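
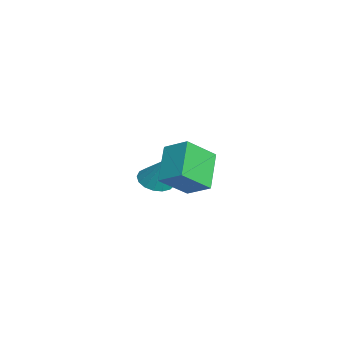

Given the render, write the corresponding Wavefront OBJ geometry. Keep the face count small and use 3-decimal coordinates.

v -0.557 -2.247 1.268
v 0.135 -3.496 2.331
v 0.187 -1.323 1.868
v 0.88 -2.572 2.931
v 0.92 -2.568 -0.071
v 1.613 -3.817 0.992
v 1.665 -1.644 0.529
v 2.357 -2.893 1.592
v -4.019 -3.666 -1.293
v -3.214 -3.835 -1.634
v -3.281 -3.234 0.233
v -3.277 -3.423 -1.721
v -3.51 -3.067 -1.709
v -3.859 -2.847 -1.603
v -4.245 -2.816 -1.425
v -4.579 -2.979 -1.217
v -4.785 -3.3 -1.027
v -4.815 -3.705 -0.898
v -4.663 -4.101 -0.859
v -4.363 -4.397 -0.92
v -3.984 -4.526 -1.066
v -3.614 -4.458 -1.265
v -3.336 -4.209 -1.47
f 2 4 1
f 5 2 1
f 1 4 3
f 3 5 1
f 2 8 4
f 6 2 5
f 6 8 2
f 4 8 3
f 7 5 3
f 3 8 7
f 7 6 5
f 8 6 7
f 10 9 12
f 10 12 11
f 12 9 13
f 12 13 11
f 13 9 14
f 13 14 11
f 14 9 15
f 14 15 11
f 15 9 16
f 15 16 11
f 16 9 17
f 16 17 11
f 17 9 18
f 17 18 11
f 18 9 19
f 18 19 11
f 19 9 20
f 19 20 11
f 20 9 21
f 20 21 11
f 21 9 22
f 21 22 11
f 22 9 23
f 22 23 11
f 23 9 10
f 23 10 11



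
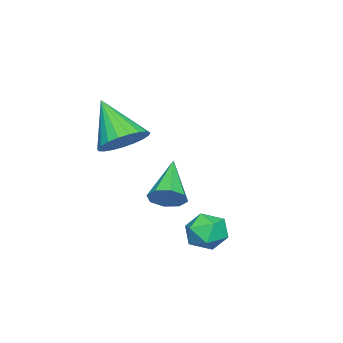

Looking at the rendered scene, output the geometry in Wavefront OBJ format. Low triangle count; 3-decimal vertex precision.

v 2.73 1.484 -0.914
v 3.086 1.104 -0.188
v 2.394 0.176 -1.432
v 2.75 -0.204 -0.706
v 1.995 0.269 -0.638
v 2.202 1.077 -0.318
v 3.278 0.203 -1.302
v 3.485 1.011 -0.982
v 3.425 0.312 -0.427
v 2.632 0.353 -0.017
v 2.848 0.927 -1.603
v 2.055 0.968 -1.193
v 0.721 -1.964 -0.536
v 1.212 -2.212 0.017
v -0.941 -2.556 0.676
v 1.059 -1.639 0.087
v 0.708 -1.257 -0.209
v 0.364 -1.289 -0.696
v 0.229 -1.717 -1.089
v 0.382 -2.29 -1.159
v 0.733 -2.672 -0.864
v 1.077 -2.64 -0.377
v 2.427 -2.834 2.862
v 3.165 -3.511 2.62
v 1.773 -4.126 4.478
v 3.365 -3.258 2.903
v 3.403 -2.933 3.178
v 3.272 -2.59 3.399
v 2.994 -2.289 3.527
v 2.619 -2.083 3.54
v 2.211 -2.007 3.436
v 1.84 -2.073 3.232
v 1.571 -2.271 2.965
v 1.45 -2.567 2.679
v 1.497 -2.909 2.426
v 1.706 -3.237 2.247
v 2.039 -3.496 2.175
v 2.44 -3.641 2.222
v 2.838 -3.646 2.379
f 1 12 6
f 1 6 2
f 1 2 8
f 1 8 11
f 1 11 12
f 2 6 10
f 6 12 5
f 12 11 3
f 11 8 7
f 8 2 9
f 4 10 5
f 4 5 3
f 4 3 7
f 4 7 9
f 4 9 10
f 5 10 6
f 3 5 12
f 7 3 11
f 9 7 8
f 10 9 2
f 14 13 16
f 14 16 15
f 16 13 17
f 16 17 15
f 17 13 18
f 17 18 15
f 18 13 19
f 18 19 15
f 19 13 20
f 19 20 15
f 20 13 21
f 20 21 15
f 21 13 22
f 21 22 15
f 22 13 14
f 22 14 15
f 24 23 26
f 24 26 25
f 26 23 27
f 26 27 25
f 27 23 28
f 27 28 25
f 28 23 29
f 28 29 25
f 29 23 30
f 29 30 25
f 30 23 31
f 30 31 25
f 31 23 32
f 31 32 25
f 32 23 33
f 32 33 25
f 33 23 34
f 33 34 25
f 34 23 35
f 34 35 25
f 35 23 36
f 35 36 25
f 36 23 37
f 36 37 25
f 37 23 38
f 37 38 25
f 38 23 39
f 38 39 25
f 39 23 24
f 39 24 25



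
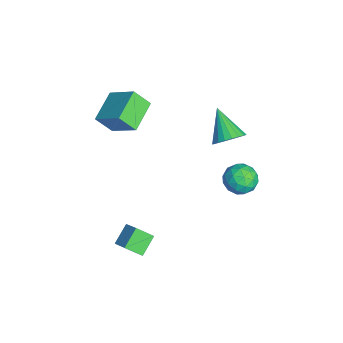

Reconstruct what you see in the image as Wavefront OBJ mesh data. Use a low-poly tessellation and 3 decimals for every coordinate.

v -3.506 -3.608 3.775
v -2.392 -2.461 4.873
v -3.386 -2.756 2.762
v -2.272 -1.608 3.859
v -1.968 -4.532 3.181
v -0.854 -3.384 4.278
v -1.848 -3.679 2.167
v -0.734 -2.532 3.265
v -1.588 2.439 0.861
v -0.962 2.086 1.482
v -3.112 1.981 2.139
v -0.983 2.465 1.593
v -1.108 2.839 1.577
v -1.317 3.144 1.438
v -1.573 3.327 1.199
v -1.831 3.357 0.901
v -2.047 3.228 0.597
v -2.184 2.962 0.338
v -2.218 2.606 0.17
v -2.143 2.222 0.122
v -1.972 1.874 0.201
v -1.735 1.625 0.394
v -1.472 1.516 0.669
v -1.23 1.567 0.976
v -1.049 1.769 1.264
v 1.236 2.752 1.746
v 2.152 2.908 2.05
v 1.788 2.032 0.45
v 2.704 2.188 0.754
v 2.132 1.554 1.231
v 1.791 1.999 2.032
v 2.149 2.941 0.468
v 1.808 3.386 1.269
v 2.717 3.024 1.26
v 2.706 2.167 1.732
v 1.234 2.773 0.768
v 1.223 1.916 1.24
v 1.646 2.893 2.012
v 2.294 2.047 0.488
v 1.958 1.674 0.768
v 2.497 1.766 0.947
v 1.433 2.359 2.001
v 1.972 2.451 2.18
v 1.96 1.655 1.698
v 1.968 2.489 0.32
v 2.507 2.581 0.499
v 1.443 3.174 1.553
v 1.982 3.266 1.732
v 1.98 3.285 0.802
v 2.516 3.053 1.726
v 2.841 2.63 0.964
v 2.514 3.072 0.796
v 2.314 3.334 1.267
v 2.51 2.549 2.003
v 2.834 2.126 1.241
v 2.498 1.754 1.522
v 2.297 2.016 1.993
v 2.842 2.618 1.539
v 1.106 2.814 1.259
v 1.43 2.391 0.497
v 1.643 2.924 0.507
v 1.442 3.186 0.978
v 1.099 2.31 1.536
v 1.424 1.887 0.774
v 1.626 1.606 1.233
v 1.426 1.868 1.704
v 1.098 2.322 0.961
v 1.789 -2.463 -3.07
v 1.683 -3.363 -2.33
v 2.694 -2.039 -2.423
v 2.587 -2.939 -1.683
v 2.613 -3.141 -3.777
v 2.506 -4.041 -3.037
v 3.517 -2.717 -3.13
v 3.411 -3.617 -2.39
f 2 4 1
f 5 2 1
f 1 4 3
f 3 5 1
f 2 8 4
f 6 2 5
f 6 8 2
f 4 8 3
f 7 5 3
f 3 8 7
f 7 6 5
f 8 6 7
f 10 9 12
f 10 12 11
f 12 9 13
f 12 13 11
f 13 9 14
f 13 14 11
f 14 9 15
f 14 15 11
f 15 9 16
f 15 16 11
f 16 9 17
f 16 17 11
f 17 9 18
f 17 18 11
f 18 9 19
f 18 19 11
f 19 9 20
f 19 20 11
f 20 9 21
f 20 21 11
f 21 9 22
f 21 22 11
f 22 9 23
f 22 23 11
f 23 9 24
f 23 24 11
f 24 9 25
f 24 25 11
f 25 9 10
f 25 10 11
f 26 63 42
f 63 37 66
f 42 66 31
f 63 66 42
f 26 42 38
f 42 31 43
f 38 43 27
f 42 43 38
f 26 38 47
f 38 27 48
f 47 48 33
f 38 48 47
f 26 47 59
f 47 33 62
f 59 62 36
f 47 62 59
f 26 59 63
f 59 36 67
f 63 67 37
f 59 67 63
f 27 43 54
f 43 31 57
f 54 57 35
f 43 57 54
f 31 66 44
f 66 37 65
f 44 65 30
f 66 65 44
f 37 67 64
f 67 36 60
f 64 60 28
f 67 60 64
f 36 62 61
f 62 33 49
f 61 49 32
f 62 49 61
f 33 48 53
f 48 27 50
f 53 50 34
f 48 50 53
f 29 55 41
f 55 35 56
f 41 56 30
f 55 56 41
f 29 41 39
f 41 30 40
f 39 40 28
f 41 40 39
f 29 39 46
f 39 28 45
f 46 45 32
f 39 45 46
f 29 46 51
f 46 32 52
f 51 52 34
f 46 52 51
f 29 51 55
f 51 34 58
f 55 58 35
f 51 58 55
f 30 56 44
f 56 35 57
f 44 57 31
f 56 57 44
f 28 40 64
f 40 30 65
f 64 65 37
f 40 65 64
f 32 45 61
f 45 28 60
f 61 60 36
f 45 60 61
f 34 52 53
f 52 32 49
f 53 49 33
f 52 49 53
f 35 58 54
f 58 34 50
f 54 50 27
f 58 50 54
f 69 71 68
f 72 69 68
f 68 71 70
f 70 72 68
f 69 75 71
f 73 69 72
f 73 75 69
f 71 75 70
f 74 72 70
f 70 75 74
f 74 73 72
f 75 73 74



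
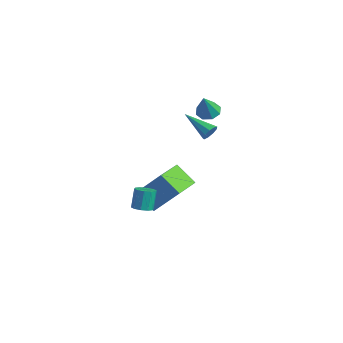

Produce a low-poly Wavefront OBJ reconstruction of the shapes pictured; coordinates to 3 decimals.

v 0.391 1.649 2.929
v 0.6 1.404 3.337
v -1.211 1.451 3.631
v 0.585 1.754 3.4
v 0.478 2.054 3.242
v 0.331 2.165 2.938
v 0.212 2.035 2.63
v 0.176 1.724 2.461
v 0.241 1.378 2.511
v 0.376 1.159 2.757
v 0.518 1.169 3.083
v -2.045 3.953 2.285
v -1.708 4.514 2.471
v -1.815 3.367 3.635
v -2.218 4.545 2.571
v -2.626 4.229 2.503
v -2.694 3.752 2.308
v -2.381 3.392 2.099
v -1.872 3.361 1.998
v -1.463 3.676 2.066
v -1.396 4.154 2.261
v 0.791 -3.362 0.095
v 1.12 -2.923 -0.019
v 0.877 -2.479 0.991
v 0.549 -2.918 1.105
v 0.8 -2.849 -0.129
v 0.557 -2.405 0.881
v 0.477 -2.97 -0.153
v 0.234 -2.526 0.857
v 0.274 -3.242 -0.082
v 0.031 -2.797 0.928
v 0.269 -3.559 0.056
v 0.026 -3.115 1.066
v 0.463 -3.801 0.209
v 0.22 -3.357 1.219
v 0.783 -3.875 0.319
v 0.54 -3.431 1.329
v 1.106 -3.754 0.343
v 0.863 -3.31 1.353
v 1.309 -3.483 0.272
v 1.066 -3.038 1.282
v 1.314 -3.165 0.134
v 1.071 -2.721 1.144
v -0.916 -1.007 -2.357
v -2.049 -1.204 -1.474
v -1.496 0.678 -2.726
v -2.629 0.482 -1.843
v 0.189 -0.282 -0.777
v -0.944 -0.478 0.106
v -0.391 1.404 -1.146
v -1.524 1.207 -0.263
f 2 1 4
f 2 4 3
f 4 1 5
f 4 5 3
f 5 1 6
f 5 6 3
f 6 1 7
f 6 7 3
f 7 1 8
f 7 8 3
f 8 1 9
f 8 9 3
f 9 1 10
f 9 10 3
f 10 1 11
f 10 11 3
f 11 1 2
f 11 2 3
f 13 12 15
f 13 15 14
f 15 12 16
f 15 16 14
f 16 12 17
f 16 17 14
f 17 12 18
f 17 18 14
f 18 12 19
f 18 19 14
f 19 12 20
f 19 20 14
f 20 12 21
f 20 21 14
f 21 12 13
f 21 13 14
f 23 22 26
f 23 26 24
f 24 26 27
f 24 27 25
f 26 22 28
f 26 28 27
f 27 28 29
f 27 29 25
f 28 22 30
f 28 30 29
f 29 30 31
f 29 31 25
f 30 22 32
f 30 32 31
f 31 32 33
f 31 33 25
f 32 22 34
f 32 34 33
f 33 34 35
f 33 35 25
f 34 22 36
f 34 36 35
f 35 36 37
f 35 37 25
f 36 22 38
f 36 38 37
f 37 38 39
f 37 39 25
f 38 22 40
f 38 40 39
f 39 40 41
f 39 41 25
f 40 22 42
f 40 42 41
f 41 42 43
f 41 43 25
f 42 22 23
f 42 23 43
f 43 23 24
f 43 24 25
f 45 47 44
f 48 45 44
f 44 47 46
f 46 48 44
f 45 51 47
f 49 45 48
f 49 51 45
f 47 51 46
f 50 48 46
f 46 51 50
f 50 49 48
f 51 49 50



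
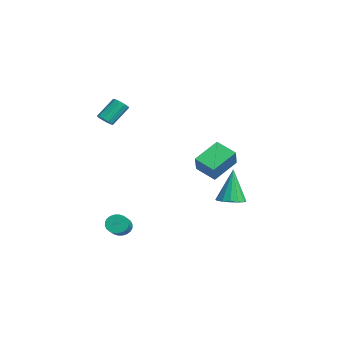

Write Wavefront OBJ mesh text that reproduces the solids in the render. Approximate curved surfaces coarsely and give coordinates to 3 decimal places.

v 1.998 -2.849 -3.76
v 2.245 -3.05 -4.292
v 3.128 -3.452 -3.733
v 2.882 -3.251 -3.2
v 2.337 -2.827 -4.279
v 3.22 -3.229 -3.719
v 2.379 -2.607 -4.186
v 3.262 -3.009 -3.626
v 2.362 -2.424 -4.028
v 3.245 -2.826 -3.469
v 2.29 -2.306 -3.83
v 3.173 -2.708 -3.27
v 2.173 -2.271 -3.621
v 3.056 -2.673 -3.061
v 2.03 -2.323 -3.433
v 2.913 -2.725 -2.873
v 1.883 -2.456 -3.295
v 2.766 -2.858 -2.735
v 1.752 -2.648 -3.227
v 2.635 -3.05 -2.668
v 1.66 -2.871 -3.241
v 2.543 -3.273 -2.681
v 1.618 -3.091 -3.334
v 2.501 -3.493 -2.774
v 1.635 -3.274 -3.491
v 2.518 -3.676 -2.932
v 1.707 -3.392 -3.69
v 2.59 -3.794 -3.13
v 1.824 -3.427 -3.899
v 2.707 -3.829 -3.339
v 1.967 -3.375 -4.087
v 2.85 -3.777 -3.527
v 2.114 -3.242 -4.225
v 2.997 -3.644 -3.665
v -2.221 2.255 -0.919
v -2.82 3.656 0.02
v -3.141 2.581 -1.991
v -3.74 3.982 -1.052
v -1.28 3.038 -1.488
v -1.879 4.439 -0.549
v -2.2 3.364 -2.56
v -2.799 4.765 -1.621
v -3.005 -2.493 2.061
v -2.497 -2.418 2.14
v -2.806 -1.452 3.217
v -3.315 -1.527 3.139
v -2.596 -2.205 1.921
v -2.906 -1.239 2.998
v -2.851 -2.102 1.755
v -3.161 -1.136 2.832
v -3.165 -2.149 1.706
v -3.475 -1.182 2.784
v -3.418 -2.327 1.793
v -3.728 -1.361 2.871
v -3.514 -2.568 1.983
v -3.823 -1.602 3.06
v -3.414 -2.781 2.202
v -3.724 -1.815 3.279
v -3.159 -2.884 2.368
v -3.469 -1.918 3.445
v -2.845 -2.838 2.416
v -3.155 -1.871 3.494
v -2.592 -2.659 2.329
v -2.902 -1.693 3.407
v 4.126 2.359 -1.672
v 4.843 2.108 -1.494
v 3.714 2.601 0.332
v 4.88 2.508 -1.535
v 4.715 2.868 -1.612
v 4.392 3.092 -1.705
v 3.998 3.12 -1.79
v 3.639 2.944 -1.843
v 3.41 2.611 -1.85
v 3.373 2.211 -1.809
v 3.538 1.851 -1.732
v 3.861 1.627 -1.639
v 4.254 1.599 -1.554
v 4.614 1.775 -1.501
f 2 1 5
f 2 5 3
f 3 5 6
f 3 6 4
f 5 1 7
f 5 7 6
f 6 7 8
f 6 8 4
f 7 1 9
f 7 9 8
f 8 9 10
f 8 10 4
f 9 1 11
f 9 11 10
f 10 11 12
f 10 12 4
f 11 1 13
f 11 13 12
f 12 13 14
f 12 14 4
f 13 1 15
f 13 15 14
f 14 15 16
f 14 16 4
f 15 1 17
f 15 17 16
f 16 17 18
f 16 18 4
f 17 1 19
f 17 19 18
f 18 19 20
f 18 20 4
f 19 1 21
f 19 21 20
f 20 21 22
f 20 22 4
f 21 1 23
f 21 23 22
f 22 23 24
f 22 24 4
f 23 1 25
f 23 25 24
f 24 25 26
f 24 26 4
f 25 1 27
f 25 27 26
f 26 27 28
f 26 28 4
f 27 1 29
f 27 29 28
f 28 29 30
f 28 30 4
f 29 1 31
f 29 31 30
f 30 31 32
f 30 32 4
f 31 1 33
f 31 33 32
f 32 33 34
f 32 34 4
f 33 1 2
f 33 2 34
f 34 2 3
f 34 3 4
f 36 38 35
f 39 36 35
f 35 38 37
f 37 39 35
f 36 42 38
f 40 36 39
f 40 42 36
f 38 42 37
f 41 39 37
f 37 42 41
f 41 40 39
f 42 40 41
f 44 43 47
f 44 47 45
f 45 47 48
f 45 48 46
f 47 43 49
f 47 49 48
f 48 49 50
f 48 50 46
f 49 43 51
f 49 51 50
f 50 51 52
f 50 52 46
f 51 43 53
f 51 53 52
f 52 53 54
f 52 54 46
f 53 43 55
f 53 55 54
f 54 55 56
f 54 56 46
f 55 43 57
f 55 57 56
f 56 57 58
f 56 58 46
f 57 43 59
f 57 59 58
f 58 59 60
f 58 60 46
f 59 43 61
f 59 61 60
f 60 61 62
f 60 62 46
f 61 43 63
f 61 63 62
f 62 63 64
f 62 64 46
f 63 43 44
f 63 44 64
f 64 44 45
f 64 45 46
f 66 65 68
f 66 68 67
f 68 65 69
f 68 69 67
f 69 65 70
f 69 70 67
f 70 65 71
f 70 71 67
f 71 65 72
f 71 72 67
f 72 65 73
f 72 73 67
f 73 65 74
f 73 74 67
f 74 65 75
f 74 75 67
f 75 65 76
f 75 76 67
f 76 65 77
f 76 77 67
f 77 65 78
f 77 78 67
f 78 65 66
f 78 66 67



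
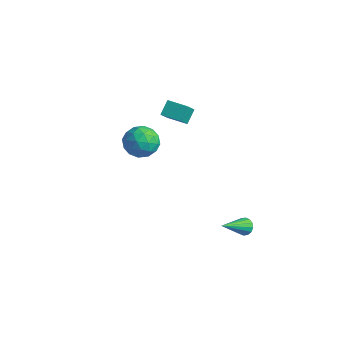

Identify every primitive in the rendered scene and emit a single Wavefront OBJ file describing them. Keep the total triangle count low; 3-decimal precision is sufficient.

v 2.246 2.056 -3.811
v 2.714 1.898 -4.095
v 2.334 0.364 -2.729
v 2.814 2.052 -3.864
v 2.761 2.206 -3.618
v 2.571 2.32 -3.423
v 2.293 2.364 -3.333
v 2.003 2.325 -3.37
v 1.778 2.214 -3.526
v 1.679 2.061 -3.758
v 1.731 1.906 -4.003
v 1.922 1.792 -4.198
v 2.199 1.749 -4.288
v 2.489 1.788 -4.251
v -0.595 -1.498 3.645
v 0.108 -2.177 3.285
v -1.668 -2.763 3.935
v -0.965 -3.442 3.575
v -0.798 -2.948 4.477
v -0.135 -2.166 4.297
v -1.425 -2.774 2.923
v -0.762 -1.992 2.743
v -0.405 -2.965 2.839
v -0.018 -3.073 3.799
v -1.542 -1.867 3.421
v -1.155 -1.975 4.381
v -0.149 -1.726 3.439
v -1.411 -3.214 3.781
v -1.313 -2.924 4.311
v -0.9 -3.322 4.099
v -0.292 -1.72 4.034
v 0.121 -2.119 3.823
v -0.412 -2.573 4.523
v -1.681 -2.821 3.397
v -1.268 -3.22 3.186
v -0.66 -1.618 3.121
v -0.247 -2.016 2.909
v -1.148 -2.367 2.697
v -0.038 -2.589 2.966
v -0.669 -3.332 3.136
v -0.939 -2.939 2.753
v -0.549 -2.48 2.647
v 0.19 -2.652 3.53
v -0.441 -3.396 3.701
v -0.343 -3.106 4.23
v 0.047 -2.646 4.125
v -0.112 -3.115 3.268
v -1.119 -1.544 3.519
v -1.75 -2.288 3.69
v -1.607 -2.294 3.095
v -1.217 -1.834 2.99
v -0.891 -1.608 4.084
v -1.522 -2.351 4.254
v -1.011 -2.46 4.573
v -0.621 -2.001 4.467
v -1.448 -1.825 3.952
v -4.565 2.293 0.862
v -4.185 1.505 1.741
v -4.809 2.983 1.586
v -4.429 2.196 2.465
v -3.431 2.764 0.795
v -3.051 1.977 1.674
v -3.675 3.455 1.519
v -3.295 2.667 2.398
f 2 1 4
f 2 4 3
f 4 1 5
f 4 5 3
f 5 1 6
f 5 6 3
f 6 1 7
f 6 7 3
f 7 1 8
f 7 8 3
f 8 1 9
f 8 9 3
f 9 1 10
f 9 10 3
f 10 1 11
f 10 11 3
f 11 1 12
f 11 12 3
f 12 1 13
f 12 13 3
f 13 1 14
f 13 14 3
f 14 1 2
f 14 2 3
f 15 52 31
f 52 26 55
f 31 55 20
f 52 55 31
f 15 31 27
f 31 20 32
f 27 32 16
f 31 32 27
f 15 27 36
f 27 16 37
f 36 37 22
f 27 37 36
f 15 36 48
f 36 22 51
f 48 51 25
f 36 51 48
f 15 48 52
f 48 25 56
f 52 56 26
f 48 56 52
f 16 32 43
f 32 20 46
f 43 46 24
f 32 46 43
f 20 55 33
f 55 26 54
f 33 54 19
f 55 54 33
f 26 56 53
f 56 25 49
f 53 49 17
f 56 49 53
f 25 51 50
f 51 22 38
f 50 38 21
f 51 38 50
f 22 37 42
f 37 16 39
f 42 39 23
f 37 39 42
f 18 44 30
f 44 24 45
f 30 45 19
f 44 45 30
f 18 30 28
f 30 19 29
f 28 29 17
f 30 29 28
f 18 28 35
f 28 17 34
f 35 34 21
f 28 34 35
f 18 35 40
f 35 21 41
f 40 41 23
f 35 41 40
f 18 40 44
f 40 23 47
f 44 47 24
f 40 47 44
f 19 45 33
f 45 24 46
f 33 46 20
f 45 46 33
f 17 29 53
f 29 19 54
f 53 54 26
f 29 54 53
f 21 34 50
f 34 17 49
f 50 49 25
f 34 49 50
f 23 41 42
f 41 21 38
f 42 38 22
f 41 38 42
f 24 47 43
f 47 23 39
f 43 39 16
f 47 39 43
f 58 60 57
f 61 58 57
f 57 60 59
f 59 61 57
f 58 64 60
f 62 58 61
f 62 64 58
f 60 64 59
f 63 61 59
f 59 64 63
f 63 62 61
f 64 62 63



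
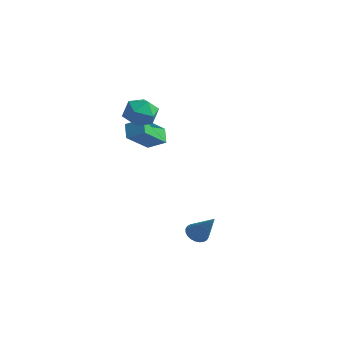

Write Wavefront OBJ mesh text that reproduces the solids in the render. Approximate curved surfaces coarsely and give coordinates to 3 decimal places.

v 2.151 -2.857 -4.181
v 2.673 -2.605 -4.625
v 3.469 -2.803 -2.599
v 2.555 -2.362 -4.535
v 2.376 -2.195 -4.391
v 2.162 -2.128 -4.215
v 1.946 -2.172 -4.034
v 1.762 -2.32 -3.875
v 1.637 -2.55 -3.763
v 1.59 -2.827 -3.715
v 1.629 -3.109 -3.738
v 1.747 -3.352 -3.828
v 1.927 -3.519 -3.972
v 2.141 -3.586 -4.148
v 2.356 -3.542 -4.329
v 2.54 -3.393 -4.487
v 2.665 -3.163 -4.599
v 2.712 -2.886 -4.647
v -3.655 -2.978 2.475
v -2.646 -2.475 3.059
v -3.746 -1.269 1.158
v -2.737 -0.765 1.742
v -2.983 -3.495 1.758
v -1.974 -2.991 2.342
v -3.074 -1.785 0.441
v -2.065 -1.282 1.025
v -1.913 -1.976 3.93
v -1.33 -2.938 3.772
v -3.49 -2.902 3.748
v -2.907 -3.864 3.59
v -2.91 -3.362 4.609
v -1.936 -2.79 4.721
v -2.884 -3.05 2.799
v -1.91 -2.478 2.911
v -1.931 -3.602 3.073
v -1.946 -3.794 4.192
v -2.874 -2.046 3.328
v -2.889 -2.238 4.447
f 2 1 4
f 2 4 3
f 4 1 5
f 4 5 3
f 5 1 6
f 5 6 3
f 6 1 7
f 6 7 3
f 7 1 8
f 7 8 3
f 8 1 9
f 8 9 3
f 9 1 10
f 9 10 3
f 10 1 11
f 10 11 3
f 11 1 12
f 11 12 3
f 12 1 13
f 12 13 3
f 13 1 14
f 13 14 3
f 14 1 15
f 14 15 3
f 15 1 16
f 15 16 3
f 16 1 17
f 16 17 3
f 17 1 18
f 17 18 3
f 18 1 2
f 18 2 3
f 20 22 19
f 23 20 19
f 19 22 21
f 21 23 19
f 20 26 22
f 24 20 23
f 24 26 20
f 22 26 21
f 25 23 21
f 21 26 25
f 25 24 23
f 26 24 25
f 27 38 32
f 27 32 28
f 27 28 34
f 27 34 37
f 27 37 38
f 28 32 36
f 32 38 31
f 38 37 29
f 37 34 33
f 34 28 35
f 30 36 31
f 30 31 29
f 30 29 33
f 30 33 35
f 30 35 36
f 31 36 32
f 29 31 38
f 33 29 37
f 35 33 34
f 36 35 28



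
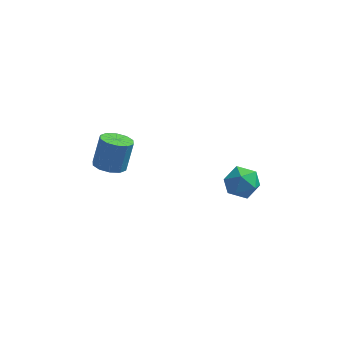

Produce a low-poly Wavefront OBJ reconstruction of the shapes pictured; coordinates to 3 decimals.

v -3.931 2.659 0.315
v -3.288 2.071 0.439
v -3.005 2.714 2.01
v -3.649 3.301 1.885
v -3.068 2.517 0.218
v -2.786 3.159 1.788
v -3.178 3.016 0.033
v -2.896 3.659 1.603
v -3.576 3.379 -0.044
v -3.293 4.022 1.526
v -4.109 3.467 0.016
v -3.827 4.11 1.586
v -4.575 3.246 0.19
v -4.292 3.889 1.761
v -4.794 2.801 0.412
v -4.512 3.443 1.982
v -4.684 2.301 0.597
v -4.402 2.944 2.167
v -4.287 1.938 0.674
v -4.004 2.581 2.244
v -3.753 1.85 0.614
v -3.471 2.493 2.184
v 2.808 4.229 -0.655
v 3.264 3.607 0.028
v 1.956 2.933 -1.268
v 2.412 2.311 -0.585
v 1.732 3.017 -0.266
v 2.259 3.817 0.113
v 2.961 2.723 -1.353
v 3.488 3.523 -0.974
v 3.358 2.676 -0.403
v 2.599 2.857 0.269
v 2.621 3.683 -1.509
v 1.862 3.864 -0.837
f 2 1 5
f 2 5 3
f 3 5 6
f 3 6 4
f 5 1 7
f 5 7 6
f 6 7 8
f 6 8 4
f 7 1 9
f 7 9 8
f 8 9 10
f 8 10 4
f 9 1 11
f 9 11 10
f 10 11 12
f 10 12 4
f 11 1 13
f 11 13 12
f 12 13 14
f 12 14 4
f 13 1 15
f 13 15 14
f 14 15 16
f 14 16 4
f 15 1 17
f 15 17 16
f 16 17 18
f 16 18 4
f 17 1 19
f 17 19 18
f 18 19 20
f 18 20 4
f 19 1 21
f 19 21 20
f 20 21 22
f 20 22 4
f 21 1 2
f 21 2 22
f 22 2 3
f 22 3 4
f 23 34 28
f 23 28 24
f 23 24 30
f 23 30 33
f 23 33 34
f 24 28 32
f 28 34 27
f 34 33 25
f 33 30 29
f 30 24 31
f 26 32 27
f 26 27 25
f 26 25 29
f 26 29 31
f 26 31 32
f 27 32 28
f 25 27 34
f 29 25 33
f 31 29 30
f 32 31 24



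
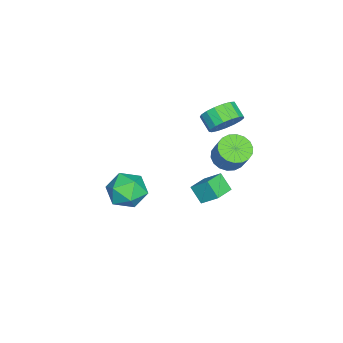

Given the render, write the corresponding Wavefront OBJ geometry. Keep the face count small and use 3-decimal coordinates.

v -0.912 2.632 2.124
v -0.328 3.126 1.63
v 0.295 3.641 2.881
v -0.288 3.148 3.376
v -0.64 3.379 1.681
v -0.017 3.895 2.932
v -1.006 3.485 1.82
v -0.382 4 3.071
v -1.353 3.421 2.019
v -0.729 3.937 3.27
v -1.612 3.202 2.239
v -0.989 3.717 3.49
v -1.733 2.869 2.436
v -1.11 3.385 3.687
v -1.691 2.49 2.572
v -1.068 3.006 3.823
v -1.495 2.139 2.619
v -0.872 2.654 3.87
v -1.183 1.885 2.568
v -0.56 2.401 3.819
v -0.818 1.78 2.429
v -0.194 2.295 3.68
v -0.471 1.843 2.23
v 0.153 2.359 3.481
v -0.211 2.063 2.01
v 0.412 2.578 3.261
v -0.09 2.395 1.813
v 0.533 2.911 3.064
v -0.132 2.774 1.677
v 0.491 3.29 2.928
v -2.102 2.228 3.606
v -1.341 1.581 3.653
v -1.918 0.945 4.221
v -2.678 1.592 4.174
v -1.275 1.862 4.034
v -1.852 1.226 4.603
v -1.399 2.228 4.317
v -1.976 1.592 4.886
v -1.684 2.593 4.438
v -2.261 1.957 5.006
v -2.064 2.875 4.367
v -2.641 2.239 4.936
v -2.453 3.009 4.122
v -3.03 2.372 4.691
v -2.762 2.964 3.759
v -3.338 2.327 4.328
v -2.919 2.75 3.361
v -3.496 2.114 3.93
v -2.889 2.417 3.018
v -3.466 1.78 3.587
v -2.679 2.04 2.811
v -3.255 1.404 3.379
v -2.336 1.707 2.785
v -2.913 1.071 3.354
v -1.94 1.493 2.947
v -2.516 0.857 3.516
v -1.581 1.448 3.26
v -2.157 0.811 3.829
v 0.27 1.708 1.113
v 0.461 2.616 1.922
v 0.629 2.357 0.301
v 0.821 3.264 1.109
v 1.379 1.316 1.291
v 1.571 2.223 2.099
v 1.739 1.964 0.478
v 1.93 2.872 1.287
v -1.559 -1.77 -2.474
v -1.133 -2.4 -3.428
v -1.947 -3.46 -1.532
v -1.521 -4.09 -2.486
v -0.756 -3.439 -1.794
v -0.516 -2.395 -2.376
v -2.564 -3.465 -2.584
v -2.324 -2.421 -3.166
v -1.754 -3.447 -3.496
v -0.637 -3.431 -3.008
v -2.443 -2.429 -1.952
v -1.326 -2.413 -1.464
f 2 1 5
f 2 5 3
f 3 5 6
f 3 6 4
f 5 1 7
f 5 7 6
f 6 7 8
f 6 8 4
f 7 1 9
f 7 9 8
f 8 9 10
f 8 10 4
f 9 1 11
f 9 11 10
f 10 11 12
f 10 12 4
f 11 1 13
f 11 13 12
f 12 13 14
f 12 14 4
f 13 1 15
f 13 15 14
f 14 15 16
f 14 16 4
f 15 1 17
f 15 17 16
f 16 17 18
f 16 18 4
f 17 1 19
f 17 19 18
f 18 19 20
f 18 20 4
f 19 1 21
f 19 21 20
f 20 21 22
f 20 22 4
f 21 1 23
f 21 23 22
f 22 23 24
f 22 24 4
f 23 1 25
f 23 25 24
f 24 25 26
f 24 26 4
f 25 1 27
f 25 27 26
f 26 27 28
f 26 28 4
f 27 1 29
f 27 29 28
f 28 29 30
f 28 30 4
f 29 1 2
f 29 2 30
f 30 2 3
f 30 3 4
f 32 31 35
f 32 35 33
f 33 35 36
f 33 36 34
f 35 31 37
f 35 37 36
f 36 37 38
f 36 38 34
f 37 31 39
f 37 39 38
f 38 39 40
f 38 40 34
f 39 31 41
f 39 41 40
f 40 41 42
f 40 42 34
f 41 31 43
f 41 43 42
f 42 43 44
f 42 44 34
f 43 31 45
f 43 45 44
f 44 45 46
f 44 46 34
f 45 31 47
f 45 47 46
f 46 47 48
f 46 48 34
f 47 31 49
f 47 49 48
f 48 49 50
f 48 50 34
f 49 31 51
f 49 51 50
f 50 51 52
f 50 52 34
f 51 31 53
f 51 53 52
f 52 53 54
f 52 54 34
f 53 31 55
f 53 55 54
f 54 55 56
f 54 56 34
f 55 31 57
f 55 57 56
f 56 57 58
f 56 58 34
f 57 31 32
f 57 32 58
f 58 32 33
f 58 33 34
f 60 62 59
f 63 60 59
f 59 62 61
f 61 63 59
f 60 66 62
f 64 60 63
f 64 66 60
f 62 66 61
f 65 63 61
f 61 66 65
f 65 64 63
f 66 64 65
f 67 78 72
f 67 72 68
f 67 68 74
f 67 74 77
f 67 77 78
f 68 72 76
f 72 78 71
f 78 77 69
f 77 74 73
f 74 68 75
f 70 76 71
f 70 71 69
f 70 69 73
f 70 73 75
f 70 75 76
f 71 76 72
f 69 71 78
f 73 69 77
f 75 73 74
f 76 75 68



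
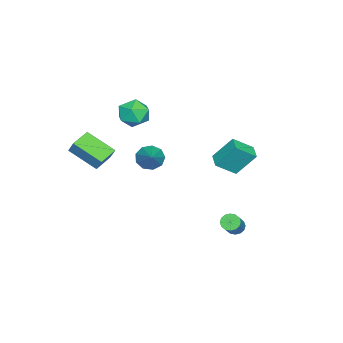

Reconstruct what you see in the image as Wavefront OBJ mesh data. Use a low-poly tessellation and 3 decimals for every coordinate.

v -1.532 -2.003 3.641
v -0.814 -2.227 2.968
v -2.206 -3.473 3.412
v -1.488 -3.697 2.739
v -1.254 -3.61 3.718
v -0.838 -2.702 3.859
v -2.182 -2.998 2.521
v -1.766 -2.09 2.662
v -1.216 -2.843 2.276
v -0.642 -3.221 3.016
v -2.378 -2.479 3.364
v -1.804 -2.857 4.104
v -3.893 1.948 -1.12
v -3.182 1.01 -0.255
v -4.246 2.972 0.28
v -3.535 2.034 1.145
v -3.085 2.426 -1.265
v -2.374 1.488 -0.4
v -3.438 3.45 0.135
v -2.727 2.512 1
v -2.984 -2.559 -1.122
v -2.446 -2.76 -1.721
v -1.496 -1.861 -0.018
v -2.635 -2.231 -1.8
v -2.988 -1.855 -1.562
v -3.339 -1.809 -1.118
v -3.524 -2.114 -0.676
v -3.456 -2.627 -0.443
v -3.167 -3.109 -0.527
v -2.793 -3.333 -0.89
v -2.508 -3.195 -1.361
v 0.902 3.857 -2.526
v 1.253 4.004 -2.909
v 2.408 4.15 -1.798
v 2.058 4.003 -1.414
v 1.138 4.243 -2.821
v 2.293 4.389 -1.71
v 0.96 4.378 -2.654
v 2.115 4.525 -1.542
v 0.766 4.374 -2.452
v 1.921 4.52 -1.34
v 0.609 4.231 -2.27
v 1.764 4.378 -1.159
v 0.531 3.988 -2.157
v 1.686 4.134 -1.045
v 0.552 3.71 -2.142
v 1.707 3.856 -1.031
v 0.667 3.471 -2.23
v 1.822 3.617 -1.119
v 0.845 3.335 -2.398
v 2 3.482 -1.286
v 1.039 3.34 -2.6
v 2.194 3.486 -1.488
v 1.196 3.482 -2.781
v 2.351 3.629 -1.67
v 1.274 3.726 -2.895
v 2.429 3.872 -1.783
v 4.297 -2.423 2.397
v 4.142 -4.043 3.297
v 3.136 -2.18 2.636
v 2.981 -3.8 3.536
v 4.539 -2.02 3.164
v 4.384 -3.64 4.064
v 3.378 -1.777 3.403
v 3.223 -3.397 4.303
f 1 12 6
f 1 6 2
f 1 2 8
f 1 8 11
f 1 11 12
f 2 6 10
f 6 12 5
f 12 11 3
f 11 8 7
f 8 2 9
f 4 10 5
f 4 5 3
f 4 3 7
f 4 7 9
f 4 9 10
f 5 10 6
f 3 5 12
f 7 3 11
f 9 7 8
f 10 9 2
f 14 16 13
f 17 14 13
f 13 16 15
f 15 17 13
f 14 20 16
f 18 14 17
f 18 20 14
f 16 20 15
f 19 17 15
f 15 20 19
f 19 18 17
f 20 18 19
f 22 21 24
f 22 24 23
f 24 21 25
f 24 25 23
f 25 21 26
f 25 26 23
f 26 21 27
f 26 27 23
f 27 21 28
f 27 28 23
f 28 21 29
f 28 29 23
f 29 21 30
f 29 30 23
f 30 21 31
f 30 31 23
f 31 21 22
f 31 22 23
f 33 32 36
f 33 36 34
f 34 36 37
f 34 37 35
f 36 32 38
f 36 38 37
f 37 38 39
f 37 39 35
f 38 32 40
f 38 40 39
f 39 40 41
f 39 41 35
f 40 32 42
f 40 42 41
f 41 42 43
f 41 43 35
f 42 32 44
f 42 44 43
f 43 44 45
f 43 45 35
f 44 32 46
f 44 46 45
f 45 46 47
f 45 47 35
f 46 32 48
f 46 48 47
f 47 48 49
f 47 49 35
f 48 32 50
f 48 50 49
f 49 50 51
f 49 51 35
f 50 32 52
f 50 52 51
f 51 52 53
f 51 53 35
f 52 32 54
f 52 54 53
f 53 54 55
f 53 55 35
f 54 32 56
f 54 56 55
f 55 56 57
f 55 57 35
f 56 32 33
f 56 33 57
f 57 33 34
f 57 34 35
f 59 61 58
f 62 59 58
f 58 61 60
f 60 62 58
f 59 65 61
f 63 59 62
f 63 65 59
f 61 65 60
f 64 62 60
f 60 65 64
f 64 63 62
f 65 63 64



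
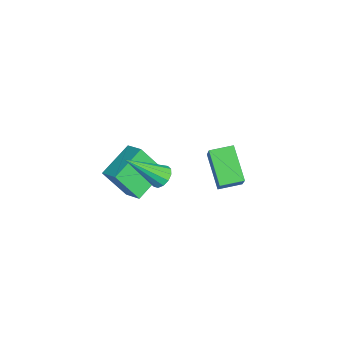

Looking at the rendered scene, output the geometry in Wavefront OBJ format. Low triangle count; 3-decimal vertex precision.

v -3.46 1.785 -3.729
v -4.727 1.493 -2.714
v -3.585 2.749 -3.608
v -4.852 2.458 -2.593
v -2.588 1.762 -2.647
v -3.855 1.471 -1.632
v -2.713 2.727 -2.526
v -3.98 2.435 -1.511
v 0.6 -0.683 1.242
v 1.099 -0.66 1.217
v 0.72 -1.977 2.458
v 1.021 -0.479 1.417
v 0.809 -0.362 1.562
v 0.531 -0.347 1.606
v 0.275 -0.439 1.533
v 0.122 -0.609 1.368
v 0.12 -0.802 1.163
v 0.271 -0.957 0.983
v 0.526 -1.026 0.885
v 0.805 -0.985 0.9
v 1.018 -0.849 1.024
v -3.553 -0.746 -2.175
v -3.654 -1.625 -0.878
v -2.888 -0.294 -1.818
v -2.989 -1.173 -0.52
v -2.511 -1.787 -2.8
v -2.612 -2.666 -1.502
v -1.846 -1.335 -2.442
v -1.947 -2.214 -1.145
f 2 4 1
f 5 2 1
f 1 4 3
f 3 5 1
f 2 8 4
f 6 2 5
f 6 8 2
f 4 8 3
f 7 5 3
f 3 8 7
f 7 6 5
f 8 6 7
f 10 9 12
f 10 12 11
f 12 9 13
f 12 13 11
f 13 9 14
f 13 14 11
f 14 9 15
f 14 15 11
f 15 9 16
f 15 16 11
f 16 9 17
f 16 17 11
f 17 9 18
f 17 18 11
f 18 9 19
f 18 19 11
f 19 9 20
f 19 20 11
f 20 9 21
f 20 21 11
f 21 9 10
f 21 10 11
f 23 25 22
f 26 23 22
f 22 25 24
f 24 26 22
f 23 29 25
f 27 23 26
f 27 29 23
f 25 29 24
f 28 26 24
f 24 29 28
f 28 27 26
f 29 27 28



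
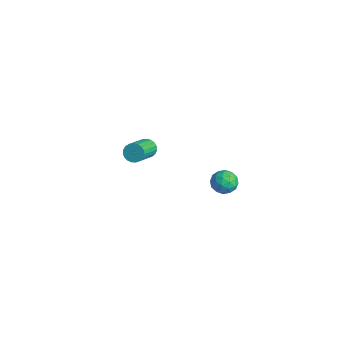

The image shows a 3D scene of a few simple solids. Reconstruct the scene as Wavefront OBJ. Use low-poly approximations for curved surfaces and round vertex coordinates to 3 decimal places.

v -4.203 2.377 -0.032
v -3.812 2.318 -0.548
v -2.767 0.984 0.396
v -3.157 1.043 0.912
v -3.69 2.513 -0.407
v -2.644 1.179 0.536
v -3.656 2.685 -0.202
v -2.611 1.351 0.742
v -3.717 2.804 0.033
v -2.671 1.47 0.977
v -3.862 2.849 0.257
v -2.816 1.515 1.201
v -4.065 2.812 0.431
v -3.02 1.478 1.375
v -4.293 2.7 0.525
v -3.247 1.366 1.469
v -4.505 2.532 0.522
v -3.459 1.198 1.466
v -4.664 2.338 0.424
v -3.619 1.004 1.368
v -4.744 2.15 0.247
v -3.699 0.816 1.191
v -4.73 2.001 0.022
v -3.685 0.667 0.965
v -4.625 1.918 -0.213
v -3.58 0.584 0.731
v -4.447 1.913 -0.416
v -3.402 0.579 0.527
v -4.227 1.989 -0.553
v -3.181 0.655 0.391
v -4.002 2.132 -0.6
v -2.957 0.798 0.344
v 3.559 3.566 2.564
v 4.189 3.558 3.056
v 3.231 2.382 2.964
v 3.861 2.374 3.456
v 3.246 2.863 3.602
v 3.449 3.595 3.355
v 3.971 2.345 2.665
v 4.174 3.077 2.418
v 4.444 2.803 3.118
v 3.995 3.123 3.697
v 3.425 2.817 2.323
v 2.976 3.137 2.902
v 3.903 3.666 2.775
v 3.517 2.274 3.245
v 3.156 2.561 3.331
v 3.526 2.556 3.62
v 3.468 3.688 2.95
v 3.838 3.683 3.239
v 3.284 3.274 3.561
v 3.582 2.257 2.781
v 3.952 2.252 3.07
v 3.894 3.384 2.4
v 4.264 3.379 2.689
v 4.136 2.666 2.459
v 4.423 3.218 3.101
v 4.23 2.521 3.336
v 4.295 2.505 2.871
v 4.414 2.935 2.726
v 4.159 3.406 3.441
v 3.966 2.71 3.676
v 3.605 2.997 3.762
v 3.724 3.427 3.617
v 4.309 2.962 3.478
v 3.454 3.23 2.344
v 3.261 2.534 2.579
v 3.696 2.513 2.403
v 3.815 2.943 2.258
v 3.19 3.419 2.684
v 2.997 2.722 2.919
v 3.006 3.005 3.294
v 3.125 3.435 3.149
v 3.111 2.978 2.542
f 2 1 5
f 2 5 3
f 3 5 6
f 3 6 4
f 5 1 7
f 5 7 6
f 6 7 8
f 6 8 4
f 7 1 9
f 7 9 8
f 8 9 10
f 8 10 4
f 9 1 11
f 9 11 10
f 10 11 12
f 10 12 4
f 11 1 13
f 11 13 12
f 12 13 14
f 12 14 4
f 13 1 15
f 13 15 14
f 14 15 16
f 14 16 4
f 15 1 17
f 15 17 16
f 16 17 18
f 16 18 4
f 17 1 19
f 17 19 18
f 18 19 20
f 18 20 4
f 19 1 21
f 19 21 20
f 20 21 22
f 20 22 4
f 21 1 23
f 21 23 22
f 22 23 24
f 22 24 4
f 23 1 25
f 23 25 24
f 24 25 26
f 24 26 4
f 25 1 27
f 25 27 26
f 26 27 28
f 26 28 4
f 27 1 29
f 27 29 28
f 28 29 30
f 28 30 4
f 29 1 31
f 29 31 30
f 30 31 32
f 30 32 4
f 31 1 2
f 31 2 32
f 32 2 3
f 32 3 4
f 33 70 49
f 70 44 73
f 49 73 38
f 70 73 49
f 33 49 45
f 49 38 50
f 45 50 34
f 49 50 45
f 33 45 54
f 45 34 55
f 54 55 40
f 45 55 54
f 33 54 66
f 54 40 69
f 66 69 43
f 54 69 66
f 33 66 70
f 66 43 74
f 70 74 44
f 66 74 70
f 34 50 61
f 50 38 64
f 61 64 42
f 50 64 61
f 38 73 51
f 73 44 72
f 51 72 37
f 73 72 51
f 44 74 71
f 74 43 67
f 71 67 35
f 74 67 71
f 43 69 68
f 69 40 56
f 68 56 39
f 69 56 68
f 40 55 60
f 55 34 57
f 60 57 41
f 55 57 60
f 36 62 48
f 62 42 63
f 48 63 37
f 62 63 48
f 36 48 46
f 48 37 47
f 46 47 35
f 48 47 46
f 36 46 53
f 46 35 52
f 53 52 39
f 46 52 53
f 36 53 58
f 53 39 59
f 58 59 41
f 53 59 58
f 36 58 62
f 58 41 65
f 62 65 42
f 58 65 62
f 37 63 51
f 63 42 64
f 51 64 38
f 63 64 51
f 35 47 71
f 47 37 72
f 71 72 44
f 47 72 71
f 39 52 68
f 52 35 67
f 68 67 43
f 52 67 68
f 41 59 60
f 59 39 56
f 60 56 40
f 59 56 60
f 42 65 61
f 65 41 57
f 61 57 34
f 65 57 61



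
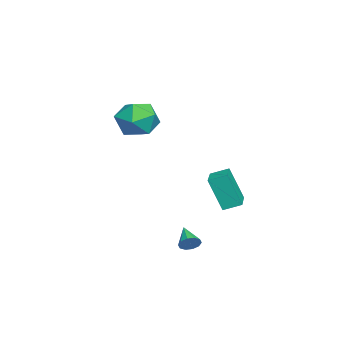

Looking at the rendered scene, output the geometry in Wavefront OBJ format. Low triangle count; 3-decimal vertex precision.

v 2.677 2.936 -3.604
v 2.974 2.85 -3.173
v 1.703 2.524 -3.016
v 2.855 3.155 -3.156
v 2.669 3.376 -3.309
v 2.486 3.429 -3.576
v 2.376 3.294 -3.853
v 2.38 3.022 -4.035
v 2.499 2.717 -4.053
v 2.685 2.495 -3.899
v 2.868 2.442 -3.633
v 2.978 2.578 -3.356
v -1.787 0.512 3.318
v -0.718 0.883 2.994
v -1.682 -0.903 2.046
v -0.613 -0.532 1.722
v -0.772 -1.01 2.786
v -0.837 -0.136 3.572
v -1.563 0.116 1.468
v -1.628 0.99 2.254
v -0.579 0.638 1.85
v -0.09 -0.058 2.665
v -2.31 0.038 2.375
v -1.821 -0.658 3.19
v -4.349 3.673 -3.755
v -4.5 2.944 -1.942
v -4.438 4.581 -3.397
v -4.589 3.852 -1.584
v -2.651 3.768 -3.576
v -2.802 3.039 -1.763
v -2.74 4.676 -3.218
v -2.891 3.947 -1.405
f 2 1 4
f 2 4 3
f 4 1 5
f 4 5 3
f 5 1 6
f 5 6 3
f 6 1 7
f 6 7 3
f 7 1 8
f 7 8 3
f 8 1 9
f 8 9 3
f 9 1 10
f 9 10 3
f 10 1 11
f 10 11 3
f 11 1 12
f 11 12 3
f 12 1 2
f 12 2 3
f 13 24 18
f 13 18 14
f 13 14 20
f 13 20 23
f 13 23 24
f 14 18 22
f 18 24 17
f 24 23 15
f 23 20 19
f 20 14 21
f 16 22 17
f 16 17 15
f 16 15 19
f 16 19 21
f 16 21 22
f 17 22 18
f 15 17 24
f 19 15 23
f 21 19 20
f 22 21 14
f 26 28 25
f 29 26 25
f 25 28 27
f 27 29 25
f 26 32 28
f 30 26 29
f 30 32 26
f 28 32 27
f 31 29 27
f 27 32 31
f 31 30 29
f 32 30 31



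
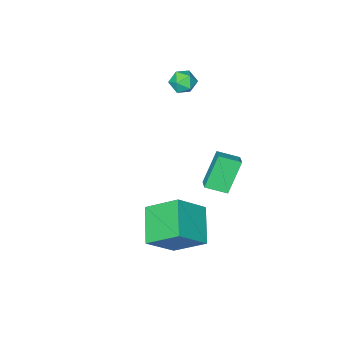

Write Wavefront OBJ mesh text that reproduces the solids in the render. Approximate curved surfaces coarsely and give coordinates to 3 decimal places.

v -4.068 -1.983 1.592
v -3.336 -2.115 1.328
v -4.544 -2.585 0.572
v -3.812 -2.717 0.308
v -4.072 -3.088 0.954
v -3.777 -2.716 1.584
v -4.103 -1.984 0.316
v -3.808 -1.612 0.946
v -3.358 -2.115 0.54
v -3.339 -2.798 0.934
v -4.541 -1.902 0.966
v -4.522 -2.585 1.36
v -3.156 1.241 -1.659
v -2.738 1.872 -1.345
v -4.017 2.024 -2.087
v -3.599 2.655 -1.773
v -2.121 1.425 -3.407
v -1.703 2.056 -3.093
v -2.982 2.208 -3.835
v -2.564 2.839 -3.521
v 0.665 5.11 -3.687
v -0.481 3.629 -2.713
v 2.167 4.849 -2.315
v 1.02 3.369 -1.341
v 1.52 3.651 -4.899
v 0.373 2.171 -3.925
v 3.021 3.391 -3.527
v 1.875 1.91 -2.553
f 1 12 6
f 1 6 2
f 1 2 8
f 1 8 11
f 1 11 12
f 2 6 10
f 6 12 5
f 12 11 3
f 11 8 7
f 8 2 9
f 4 10 5
f 4 5 3
f 4 3 7
f 4 7 9
f 4 9 10
f 5 10 6
f 3 5 12
f 7 3 11
f 9 7 8
f 10 9 2
f 14 16 13
f 17 14 13
f 13 16 15
f 15 17 13
f 14 20 16
f 18 14 17
f 18 20 14
f 16 20 15
f 19 17 15
f 15 20 19
f 19 18 17
f 20 18 19
f 22 24 21
f 25 22 21
f 21 24 23
f 23 25 21
f 22 28 24
f 26 22 25
f 26 28 22
f 24 28 23
f 27 25 23
f 23 28 27
f 27 26 25
f 28 26 27



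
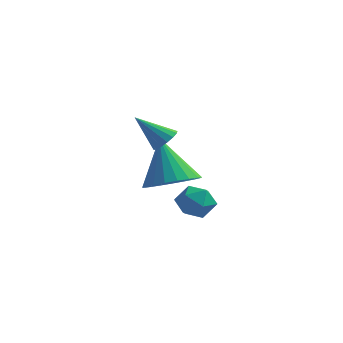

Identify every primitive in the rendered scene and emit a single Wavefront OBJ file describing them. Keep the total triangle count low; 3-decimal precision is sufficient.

v 1.407 1.712 -1.138
v 1.972 1.252 -1.49
v 0.508 0.788 -1.37
v 1.073 0.328 -1.722
v 1.098 0.458 -0.924
v 1.653 1.029 -0.78
v 0.827 1.011 -2.08
v 1.382 1.582 -1.936
v 1.613 0.819 -2.073
v 1.781 0.476 -1.358
v 0.699 1.564 -1.502
v 0.867 1.221 -0.787
v 1.212 -0.8 0.152
v 2.145 -0.398 0.419
v 0.468 -0.28 1.968
v 1.945 -0.053 0.239
v 1.619 0.161 0.043
v 1.223 0.21 -0.133
v 0.825 0.084 -0.26
v 0.494 -0.195 -0.316
v 0.287 -0.579 -0.291
v 0.24 -1.001 -0.189
v 0.361 -1.388 -0.028
v 0.63 -1.674 0.164
v 0.999 -1.809 0.354
v 1.405 -1.769 0.509
v 1.778 -1.562 0.603
v 2.053 -1.223 0.619
v 2.183 -0.811 0.554
v 1.639 -2.173 2.653
v 2.044 -2.425 2.947
v 0.681 -2.527 3.667
v 2.042 -2.151 3.041
v 1.933 -1.883 3.032
v 1.745 -1.692 2.92
v 1.529 -1.631 2.738
v 1.342 -1.714 2.532
v 1.235 -1.921 2.359
v 1.237 -2.195 2.264
v 1.346 -2.463 2.274
v 1.534 -2.653 2.385
v 1.75 -2.715 2.568
v 1.937 -2.632 2.774
f 1 12 6
f 1 6 2
f 1 2 8
f 1 8 11
f 1 11 12
f 2 6 10
f 6 12 5
f 12 11 3
f 11 8 7
f 8 2 9
f 4 10 5
f 4 5 3
f 4 3 7
f 4 7 9
f 4 9 10
f 5 10 6
f 3 5 12
f 7 3 11
f 9 7 8
f 10 9 2
f 14 13 16
f 14 16 15
f 16 13 17
f 16 17 15
f 17 13 18
f 17 18 15
f 18 13 19
f 18 19 15
f 19 13 20
f 19 20 15
f 20 13 21
f 20 21 15
f 21 13 22
f 21 22 15
f 22 13 23
f 22 23 15
f 23 13 24
f 23 24 15
f 24 13 25
f 24 25 15
f 25 13 26
f 25 26 15
f 26 13 27
f 26 27 15
f 27 13 28
f 27 28 15
f 28 13 29
f 28 29 15
f 29 13 14
f 29 14 15
f 31 30 33
f 31 33 32
f 33 30 34
f 33 34 32
f 34 30 35
f 34 35 32
f 35 30 36
f 35 36 32
f 36 30 37
f 36 37 32
f 37 30 38
f 37 38 32
f 38 30 39
f 38 39 32
f 39 30 40
f 39 40 32
f 40 30 41
f 40 41 32
f 41 30 42
f 41 42 32
f 42 30 43
f 42 43 32
f 43 30 31
f 43 31 32



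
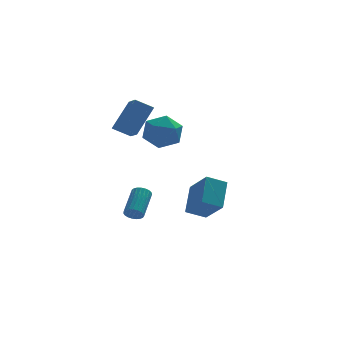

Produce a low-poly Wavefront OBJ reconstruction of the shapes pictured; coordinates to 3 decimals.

v 0.872 1.667 -2.579
v 1.388 3.051 -1.261
v 0.234 3.108 -3.842
v 0.75 4.493 -2.524
v 2.03 1.727 -3.096
v 2.546 3.112 -1.778
v 1.392 3.169 -4.359
v 1.908 4.553 -3.041
v -2.898 1.031 -2.984
v -2.374 0.863 -3.089
v -1.718 2.281 -2.08
v -2.242 2.449 -1.976
v -2.415 1.008 -3.266
v -1.758 2.426 -2.257
v -2.539 1.157 -3.395
v -1.882 2.575 -2.386
v -2.725 1.284 -3.453
v -2.069 2.702 -2.444
v -2.941 1.368 -3.43
v -2.285 2.786 -2.421
v -3.15 1.393 -3.33
v -2.493 2.811 -2.321
v -3.315 1.356 -3.17
v -2.659 2.774 -2.161
v -3.408 1.262 -2.978
v -2.752 2.68 -1.969
v -3.413 1.129 -2.787
v -2.757 2.547 -1.778
v -3.329 0.979 -2.631
v -2.673 2.397 -1.622
v -3.17 0.837 -2.535
v -2.514 2.255 -1.526
v -2.965 0.729 -2.517
v -2.308 2.148 -1.508
v -2.748 0.674 -2.58
v -2.091 2.092 -1.571
v -2.557 0.68 -2.713
v -1.9 2.098 -1.704
v -2.424 0.747 -2.893
v -1.768 2.165 -1.884
v -2.158 0.286 2.947
v -1.018 0.081 2.735
v -2.222 -1.241 4.085
v -1.082 -1.446 3.873
v -1.403 -0.507 4.506
v -1.364 0.437 3.803
v -1.876 -1.597 3.017
v -1.837 -0.653 2.314
v -0.844 -1.083 2.778
v -0.551 -0.409 3.699
v -2.689 -0.751 3.121
v -2.396 -0.077 4.042
v -2.428 2.822 2.165
v -3.43 2.936 2.758
v -2.589 3.981 1.671
v -3.592 4.095 2.264
v -1.368 3.665 3.796
v -2.371 3.779 4.389
v -1.53 4.824 3.302
v -2.532 4.938 3.895
f 2 4 1
f 5 2 1
f 1 4 3
f 3 5 1
f 2 8 4
f 6 2 5
f 6 8 2
f 4 8 3
f 7 5 3
f 3 8 7
f 7 6 5
f 8 6 7
f 10 9 13
f 10 13 11
f 11 13 14
f 11 14 12
f 13 9 15
f 13 15 14
f 14 15 16
f 14 16 12
f 15 9 17
f 15 17 16
f 16 17 18
f 16 18 12
f 17 9 19
f 17 19 18
f 18 19 20
f 18 20 12
f 19 9 21
f 19 21 20
f 20 21 22
f 20 22 12
f 21 9 23
f 21 23 22
f 22 23 24
f 22 24 12
f 23 9 25
f 23 25 24
f 24 25 26
f 24 26 12
f 25 9 27
f 25 27 26
f 26 27 28
f 26 28 12
f 27 9 29
f 27 29 28
f 28 29 30
f 28 30 12
f 29 9 31
f 29 31 30
f 30 31 32
f 30 32 12
f 31 9 33
f 31 33 32
f 32 33 34
f 32 34 12
f 33 9 35
f 33 35 34
f 34 35 36
f 34 36 12
f 35 9 37
f 35 37 36
f 36 37 38
f 36 38 12
f 37 9 39
f 37 39 38
f 38 39 40
f 38 40 12
f 39 9 10
f 39 10 40
f 40 10 11
f 40 11 12
f 41 52 46
f 41 46 42
f 41 42 48
f 41 48 51
f 41 51 52
f 42 46 50
f 46 52 45
f 52 51 43
f 51 48 47
f 48 42 49
f 44 50 45
f 44 45 43
f 44 43 47
f 44 47 49
f 44 49 50
f 45 50 46
f 43 45 52
f 47 43 51
f 49 47 48
f 50 49 42
f 54 56 53
f 57 54 53
f 53 56 55
f 55 57 53
f 54 60 56
f 58 54 57
f 58 60 54
f 56 60 55
f 59 57 55
f 55 60 59
f 59 58 57
f 60 58 59



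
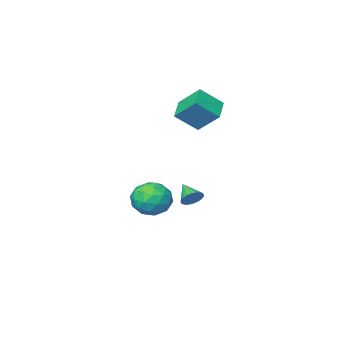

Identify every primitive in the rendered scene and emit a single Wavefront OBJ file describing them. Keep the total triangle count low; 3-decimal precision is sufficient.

v -2.685 -3.427 1.802
v -1.655 -3.879 2.733
v -3.148 -2.363 2.829
v -2.117 -2.815 3.76
v -1.863 -2.585 1.3
v -0.832 -3.037 2.231
v -2.325 -1.521 2.327
v -1.295 -1.973 3.258
v 3.404 2.239 -1.037
v 4.194 1.668 -0.875
v 2.466 1.132 -0.365
v 3.256 0.561 -0.203
v 3.144 1.403 0.301
v 3.724 2.087 -0.114
v 2.936 0.713 -1.126
v 3.516 1.397 -1.541
v 3.905 0.724 -0.931
v 4.033 1.151 -0.048
v 2.627 1.649 -1.192
v 2.755 2.076 -0.309
v 3.881 2.051 -1.015
v 2.779 0.749 -0.225
v 2.713 1.244 0.072
v 3.177 0.908 0.167
v 3.605 2.297 -0.567
v 4.069 1.962 -0.473
v 3.452 1.806 0.219
v 2.591 0.838 -0.767
v 3.055 0.503 -0.673
v 3.483 1.892 -1.407
v 3.947 1.556 -1.312
v 3.208 0.994 -1.459
v 4.176 1.16 -0.953
v 3.625 0.51 -0.558
v 3.437 0.599 -1.1
v 3.777 1.001 -1.344
v 4.251 1.411 -0.434
v 3.7 0.76 -0.039
v 3.634 1.255 0.258
v 3.975 1.658 0.013
v 4.082 0.857 -0.467
v 2.96 2.04 -1.201
v 2.409 1.389 -0.806
v 2.685 1.142 -1.253
v 3.026 1.545 -1.498
v 3.035 2.29 -0.682
v 2.484 1.64 -0.287
v 2.883 1.799 0.104
v 3.223 2.201 -0.14
v 2.578 1.943 -0.773
v -1.839 -3.005 -3.272
v -1.241 -3.058 -3.253
v -1.941 -3.955 -2.668
v -1.282 -2.931 -3.061
v -1.407 -2.816 -2.9
v -1.599 -2.729 -2.796
v -1.826 -2.684 -2.765
v -2.056 -2.689 -2.811
v -2.252 -2.741 -2.927
v -2.386 -2.834 -3.095
v -2.436 -2.952 -3.29
v -2.395 -3.079 -3.483
v -2.27 -3.195 -3.643
v -2.079 -3.281 -3.747
v -1.851 -3.326 -3.779
v -1.622 -3.322 -3.733
v -1.425 -3.269 -3.617
v -1.292 -3.177 -3.449
f 2 4 1
f 5 2 1
f 1 4 3
f 3 5 1
f 2 8 4
f 6 2 5
f 6 8 2
f 4 8 3
f 7 5 3
f 3 8 7
f 7 6 5
f 8 6 7
f 9 46 25
f 46 20 49
f 25 49 14
f 46 49 25
f 9 25 21
f 25 14 26
f 21 26 10
f 25 26 21
f 9 21 30
f 21 10 31
f 30 31 16
f 21 31 30
f 9 30 42
f 30 16 45
f 42 45 19
f 30 45 42
f 9 42 46
f 42 19 50
f 46 50 20
f 42 50 46
f 10 26 37
f 26 14 40
f 37 40 18
f 26 40 37
f 14 49 27
f 49 20 48
f 27 48 13
f 49 48 27
f 20 50 47
f 50 19 43
f 47 43 11
f 50 43 47
f 19 45 44
f 45 16 32
f 44 32 15
f 45 32 44
f 16 31 36
f 31 10 33
f 36 33 17
f 31 33 36
f 12 38 24
f 38 18 39
f 24 39 13
f 38 39 24
f 12 24 22
f 24 13 23
f 22 23 11
f 24 23 22
f 12 22 29
f 22 11 28
f 29 28 15
f 22 28 29
f 12 29 34
f 29 15 35
f 34 35 17
f 29 35 34
f 12 34 38
f 34 17 41
f 38 41 18
f 34 41 38
f 13 39 27
f 39 18 40
f 27 40 14
f 39 40 27
f 11 23 47
f 23 13 48
f 47 48 20
f 23 48 47
f 15 28 44
f 28 11 43
f 44 43 19
f 28 43 44
f 17 35 36
f 35 15 32
f 36 32 16
f 35 32 36
f 18 41 37
f 41 17 33
f 37 33 10
f 41 33 37
f 52 51 54
f 52 54 53
f 54 51 55
f 54 55 53
f 55 51 56
f 55 56 53
f 56 51 57
f 56 57 53
f 57 51 58
f 57 58 53
f 58 51 59
f 58 59 53
f 59 51 60
f 59 60 53
f 60 51 61
f 60 61 53
f 61 51 62
f 61 62 53
f 62 51 63
f 62 63 53
f 63 51 64
f 63 64 53
f 64 51 65
f 64 65 53
f 65 51 66
f 65 66 53
f 66 51 67
f 66 67 53
f 67 51 68
f 67 68 53
f 68 51 52
f 68 52 53



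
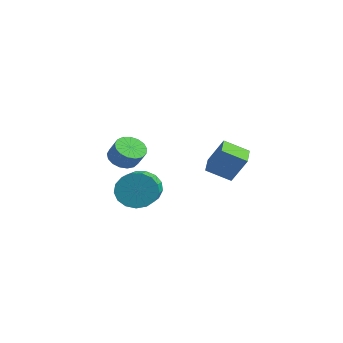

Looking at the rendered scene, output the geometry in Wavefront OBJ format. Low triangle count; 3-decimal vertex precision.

v 0.26 -2.204 2.79
v 0.871 -2.374 2.319
v 1.511 -2.345 3.139
v 0.9 -2.176 3.61
v 0.857 -1.996 2.317
v 1.497 -1.967 3.136
v 0.706 -1.666 2.423
v 1.346 -1.637 3.243
v 0.453 -1.459 2.613
v 1.093 -1.43 3.433
v 0.156 -1.423 2.844
v 0.796 -1.394 3.664
v -0.118 -1.566 3.063
v 0.522 -1.537 3.882
v -0.304 -1.856 3.219
v 0.335 -1.827 4.038
v -0.362 -2.225 3.277
v 0.278 -2.196 4.096
v -0.277 -2.589 3.223
v 0.363 -2.56 4.043
v -0.069 -2.866 3.07
v 0.571 -2.837 3.89
v 0.214 -2.991 2.854
v 0.854 -2.962 3.673
v 0.508 -2.935 2.622
v 1.148 -2.906 3.442
v 0.745 -2.713 2.429
v 1.385 -2.684 3.249
v 1.501 -2.059 1.208
v 2.013 -1.855 0.35
v 3.431 -3.036 0.914
v 2.919 -3.241 1.772
v 2.17 -1.516 0.663
v 3.589 -2.697 1.228
v 2.175 -1.301 1.102
v 3.593 -2.482 1.666
v 2.025 -1.26 1.564
v 3.443 -2.441 2.129
v 1.755 -1.402 1.946
v 3.173 -2.584 2.51
v 1.427 -1.695 2.158
v 2.845 -2.876 2.722
v 1.115 -2.071 2.152
v 2.534 -3.252 2.716
v 0.893 -2.445 1.93
v 2.311 -3.626 2.495
v 0.809 -2.73 1.543
v 2.227 -3.911 2.107
v 0.884 -2.861 1.079
v 2.302 -4.043 1.643
v 1.1 -2.809 0.644
v 2.519 -3.991 1.209
v 1.409 -2.585 0.339
v 2.827 -3.767 0.903
v 1.738 -2.241 0.232
v 3.156 -3.422 0.797
v 2.4 2.439 0.94
v 1.675 1.455 1.603
v 1.451 3.274 1.143
v 0.727 2.29 1.806
v 3.073 2.87 2.314
v 2.349 1.886 2.977
v 2.125 3.705 2.517
v 1.4 2.721 3.18
f 2 1 5
f 2 5 3
f 3 5 6
f 3 6 4
f 5 1 7
f 5 7 6
f 6 7 8
f 6 8 4
f 7 1 9
f 7 9 8
f 8 9 10
f 8 10 4
f 9 1 11
f 9 11 10
f 10 11 12
f 10 12 4
f 11 1 13
f 11 13 12
f 12 13 14
f 12 14 4
f 13 1 15
f 13 15 14
f 14 15 16
f 14 16 4
f 15 1 17
f 15 17 16
f 16 17 18
f 16 18 4
f 17 1 19
f 17 19 18
f 18 19 20
f 18 20 4
f 19 1 21
f 19 21 20
f 20 21 22
f 20 22 4
f 21 1 23
f 21 23 22
f 22 23 24
f 22 24 4
f 23 1 25
f 23 25 24
f 24 25 26
f 24 26 4
f 25 1 27
f 25 27 26
f 26 27 28
f 26 28 4
f 27 1 2
f 27 2 28
f 28 2 3
f 28 3 4
f 30 29 33
f 30 33 31
f 31 33 34
f 31 34 32
f 33 29 35
f 33 35 34
f 34 35 36
f 34 36 32
f 35 29 37
f 35 37 36
f 36 37 38
f 36 38 32
f 37 29 39
f 37 39 38
f 38 39 40
f 38 40 32
f 39 29 41
f 39 41 40
f 40 41 42
f 40 42 32
f 41 29 43
f 41 43 42
f 42 43 44
f 42 44 32
f 43 29 45
f 43 45 44
f 44 45 46
f 44 46 32
f 45 29 47
f 45 47 46
f 46 47 48
f 46 48 32
f 47 29 49
f 47 49 48
f 48 49 50
f 48 50 32
f 49 29 51
f 49 51 50
f 50 51 52
f 50 52 32
f 51 29 53
f 51 53 52
f 52 53 54
f 52 54 32
f 53 29 55
f 53 55 54
f 54 55 56
f 54 56 32
f 55 29 30
f 55 30 56
f 56 30 31
f 56 31 32
f 58 60 57
f 61 58 57
f 57 60 59
f 59 61 57
f 58 64 60
f 62 58 61
f 62 64 58
f 60 64 59
f 63 61 59
f 59 64 63
f 63 62 61
f 64 62 63



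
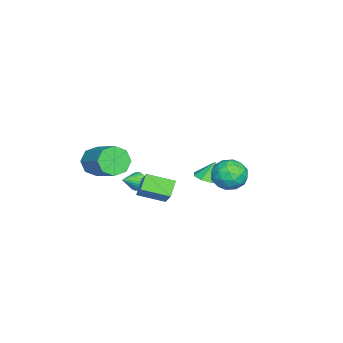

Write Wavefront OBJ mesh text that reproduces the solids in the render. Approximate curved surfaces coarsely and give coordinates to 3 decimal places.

v 1.478 2.844 3.056
v 2.198 3.011 3.663
v 2.142 1.509 2.637
v 2.862 1.676 3.244
v 1.988 1.479 3.581
v 1.578 2.304 3.84
v 2.762 2.216 2.46
v 2.352 3.041 2.719
v 2.992 2.623 3.295
v 2.513 2.168 3.988
v 1.827 2.352 2.312
v 1.348 1.897 3.005
v 1.78 3.044 3.396
v 2.56 1.476 2.904
v 2.046 1.36 3.101
v 2.469 1.458 3.458
v 1.415 2.629 3.5
v 1.839 2.727 3.857
v 1.715 1.827 3.808
v 2.501 1.793 2.443
v 2.925 1.891 2.8
v 1.871 3.062 2.842
v 2.294 3.16 3.199
v 2.625 2.693 2.492
v 2.67 2.915 3.537
v 3.06 2.13 3.291
v 3.001 2.447 2.83
v 2.76 2.932 2.982
v 2.388 2.647 3.944
v 2.778 1.863 3.698
v 2.265 1.747 3.895
v 2.024 2.232 4.048
v 2.855 2.419 3.728
v 1.562 2.657 2.602
v 1.952 1.873 2.356
v 2.316 2.288 2.252
v 2.075 2.773 2.405
v 1.28 2.39 3.009
v 1.67 1.605 2.763
v 1.58 1.588 3.318
v 1.339 2.073 3.47
v 1.485 2.101 2.572
v -0.824 -3.08 0.021
v -0.439 -2.904 -0.375
v -0.076 -3.64 0.499
v -0.419 -2.733 -0.207
v -0.469 -2.622 0.002
v -0.581 -2.59 0.213
v -0.734 -2.643 0.391
v -0.903 -2.772 0.506
v -1.059 -2.953 0.536
v -1.174 -3.157 0.477
v -1.228 -3.348 0.339
v -1.213 -3.492 0.147
v -1.13 -3.565 -0.068
v -0.995 -3.554 -0.267
v -0.83 -3.461 -0.416
v -0.664 -3.302 -0.49
v -0.526 -3.105 -0.476
v 1.653 -4.378 2.766
v 2.114 -4.266 2.025
v 3.368 -3.029 2.993
v 2.907 -3.142 3.734
v 1.618 -3.815 2.091
v 2.872 -2.578 3.059
v 1.143 -3.694 2.552
v 2.397 -2.457 3.52
v 0.966 -3.974 3.139
v 2.22 -2.737 4.107
v 1.192 -4.491 3.507
v 2.446 -3.254 4.475
v 1.688 -4.942 3.441
v 2.942 -3.705 4.409
v 2.163 -5.063 2.98
v 3.417 -3.826 3.948
v 2.34 -4.783 2.393
v 3.594 -3.546 3.361
v -3.443 0.009 -0.826
v -3.025 -0.682 -0.561
v -3.697 0.251 0.206
v -2.664 -0.226 -0.579
v -2.668 0.34 -0.712
v -3.034 0.751 -0.899
v -3.592 0.815 -1.052
v -4.079 0.502 -1.098
v -4.269 -0.041 -1.018
v -4.073 -0.561 -0.847
v -3.581 -0.814 -0.667
v 2.364 -2.243 1.152
v 1.646 -2.171 1.799
v 2.131 -0.853 0.737
v 1.412 -0.78 1.385
v 3.448 -1.72 2.295
v 2.729 -1.647 2.943
v 3.214 -0.329 1.881
v 2.496 -0.257 2.528
f 1 38 17
f 38 12 41
f 17 41 6
f 38 41 17
f 1 17 13
f 17 6 18
f 13 18 2
f 17 18 13
f 1 13 22
f 13 2 23
f 22 23 8
f 13 23 22
f 1 22 34
f 22 8 37
f 34 37 11
f 22 37 34
f 1 34 38
f 34 11 42
f 38 42 12
f 34 42 38
f 2 18 29
f 18 6 32
f 29 32 10
f 18 32 29
f 6 41 19
f 41 12 40
f 19 40 5
f 41 40 19
f 12 42 39
f 42 11 35
f 39 35 3
f 42 35 39
f 11 37 36
f 37 8 24
f 36 24 7
f 37 24 36
f 8 23 28
f 23 2 25
f 28 25 9
f 23 25 28
f 4 30 16
f 30 10 31
f 16 31 5
f 30 31 16
f 4 16 14
f 16 5 15
f 14 15 3
f 16 15 14
f 4 14 21
f 14 3 20
f 21 20 7
f 14 20 21
f 4 21 26
f 21 7 27
f 26 27 9
f 21 27 26
f 4 26 30
f 26 9 33
f 30 33 10
f 26 33 30
f 5 31 19
f 31 10 32
f 19 32 6
f 31 32 19
f 3 15 39
f 15 5 40
f 39 40 12
f 15 40 39
f 7 20 36
f 20 3 35
f 36 35 11
f 20 35 36
f 9 27 28
f 27 7 24
f 28 24 8
f 27 24 28
f 10 33 29
f 33 9 25
f 29 25 2
f 33 25 29
f 44 43 46
f 44 46 45
f 46 43 47
f 46 47 45
f 47 43 48
f 47 48 45
f 48 43 49
f 48 49 45
f 49 43 50
f 49 50 45
f 50 43 51
f 50 51 45
f 51 43 52
f 51 52 45
f 52 43 53
f 52 53 45
f 53 43 54
f 53 54 45
f 54 43 55
f 54 55 45
f 55 43 56
f 55 56 45
f 56 43 57
f 56 57 45
f 57 43 58
f 57 58 45
f 58 43 59
f 58 59 45
f 59 43 44
f 59 44 45
f 61 60 64
f 61 64 62
f 62 64 65
f 62 65 63
f 64 60 66
f 64 66 65
f 65 66 67
f 65 67 63
f 66 60 68
f 66 68 67
f 67 68 69
f 67 69 63
f 68 60 70
f 68 70 69
f 69 70 71
f 69 71 63
f 70 60 72
f 70 72 71
f 71 72 73
f 71 73 63
f 72 60 74
f 72 74 73
f 73 74 75
f 73 75 63
f 74 60 76
f 74 76 75
f 75 76 77
f 75 77 63
f 76 60 61
f 76 61 77
f 77 61 62
f 77 62 63
f 79 78 81
f 79 81 80
f 81 78 82
f 81 82 80
f 82 78 83
f 82 83 80
f 83 78 84
f 83 84 80
f 84 78 85
f 84 85 80
f 85 78 86
f 85 86 80
f 86 78 87
f 86 87 80
f 87 78 88
f 87 88 80
f 88 78 79
f 88 79 80
f 90 92 89
f 93 90 89
f 89 92 91
f 91 93 89
f 90 96 92
f 94 90 93
f 94 96 90
f 92 96 91
f 95 93 91
f 91 96 95
f 95 94 93
f 96 94 95



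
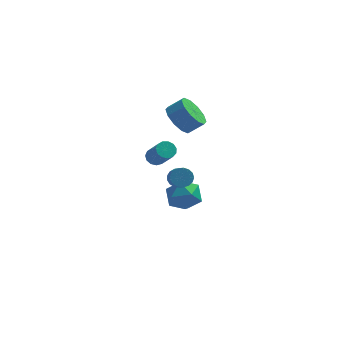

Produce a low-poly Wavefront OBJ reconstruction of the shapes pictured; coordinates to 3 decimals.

v 1.062 0.733 3.245
v 1.757 0.733 2.392
v 2.653 0.827 3.123
v 1.958 0.827 3.975
v 1.584 1.378 2.522
v 2.48 1.471 3.252
v 1.211 1.776 2.928
v 2.107 1.87 3.658
v 0.782 1.776 3.455
v 1.678 1.87 4.185
v 0.459 1.378 3.902
v 1.355 1.471 4.632
v 0.367 0.733 4.097
v 1.263 0.827 4.828
v 0.54 0.089 3.968
v 1.436 0.182 4.698
v 0.913 -0.31 3.562
v 1.809 -0.216 4.292
v 1.342 -0.31 3.035
v 2.238 -0.216 3.765
v 1.665 0.089 2.588
v 2.561 0.182 3.318
v 0.314 1.56 -3.203
v 1.233 2.288 -3.01
v 1.507 0.252 -3.95
v 2.426 0.98 -3.757
v 1.862 0.48 -2.839
v 1.124 1.288 -2.377
v 1.616 1.252 -4.583
v 0.878 2.06 -4.121
v 2.038 2.098 -3.863
v 2.189 1.621 -2.785
v 0.551 0.919 -4.175
v 0.702 0.442 -3.097
v 1.179 -0.301 -0.906
v 1.536 0.075 -0.481
v 1.817 -1.383 0.571
v 1.461 -1.759 0.146
v 1.236 0.097 -0.37
v 1.518 -1.361 0.682
v 0.923 0.028 -0.382
v 1.205 -1.43 0.671
v 0.669 -0.116 -0.514
v 0.95 -1.574 0.539
v 0.531 -0.303 -0.735
v 0.813 -1.761 0.317
v 0.543 -0.489 -0.996
v 0.824 -1.947 0.056
v 0.699 -0.632 -1.236
v 0.981 -2.09 -0.184
v 0.966 -0.699 -1.401
v 1.248 -2.157 -0.349
v 1.282 -0.675 -1.452
v 1.563 -2.133 -0.4
v 1.574 -0.566 -1.378
v 1.856 -2.024 -0.326
v 1.776 -0.395 -1.196
v 2.057 -1.853 -0.144
v 1.841 -0.203 -0.948
v 2.122 -1.661 0.105
v 1.754 -0.034 -0.69
v 2.036 -1.492 0.363
v -0.012 -1.641 1.712
v 0.348 -1.197 1.892
v 1.032 -2.294 3.229
v 0.672 -2.739 3.048
v 0.061 -1.163 2.067
v 0.744 -2.261 3.404
v -0.25 -1.282 2.129
v 0.434 -2.379 3.466
v -0.485 -1.514 2.058
v 0.199 -2.612 3.395
v -0.57 -1.787 1.877
v 0.114 -2.885 3.214
v -0.478 -2.014 1.644
v 0.206 -3.111 2.981
v -0.237 -2.122 1.432
v 0.447 -3.22 2.769
v 0.074 -2.078 1.309
v 0.758 -3.175 2.646
v 0.359 -1.895 1.314
v 1.043 -2.992 2.651
v 0.525 -1.632 1.445
v 1.209 -2.729 2.782
v 0.521 -1.371 1.66
v 1.205 -2.469 2.997
f 2 1 5
f 2 5 3
f 3 5 6
f 3 6 4
f 5 1 7
f 5 7 6
f 6 7 8
f 6 8 4
f 7 1 9
f 7 9 8
f 8 9 10
f 8 10 4
f 9 1 11
f 9 11 10
f 10 11 12
f 10 12 4
f 11 1 13
f 11 13 12
f 12 13 14
f 12 14 4
f 13 1 15
f 13 15 14
f 14 15 16
f 14 16 4
f 15 1 17
f 15 17 16
f 16 17 18
f 16 18 4
f 17 1 19
f 17 19 18
f 18 19 20
f 18 20 4
f 19 1 21
f 19 21 20
f 20 21 22
f 20 22 4
f 21 1 2
f 21 2 22
f 22 2 3
f 22 3 4
f 23 34 28
f 23 28 24
f 23 24 30
f 23 30 33
f 23 33 34
f 24 28 32
f 28 34 27
f 34 33 25
f 33 30 29
f 30 24 31
f 26 32 27
f 26 27 25
f 26 25 29
f 26 29 31
f 26 31 32
f 27 32 28
f 25 27 34
f 29 25 33
f 31 29 30
f 32 31 24
f 36 35 39
f 36 39 37
f 37 39 40
f 37 40 38
f 39 35 41
f 39 41 40
f 40 41 42
f 40 42 38
f 41 35 43
f 41 43 42
f 42 43 44
f 42 44 38
f 43 35 45
f 43 45 44
f 44 45 46
f 44 46 38
f 45 35 47
f 45 47 46
f 46 47 48
f 46 48 38
f 47 35 49
f 47 49 48
f 48 49 50
f 48 50 38
f 49 35 51
f 49 51 50
f 50 51 52
f 50 52 38
f 51 35 53
f 51 53 52
f 52 53 54
f 52 54 38
f 53 35 55
f 53 55 54
f 54 55 56
f 54 56 38
f 55 35 57
f 55 57 56
f 56 57 58
f 56 58 38
f 57 35 59
f 57 59 58
f 58 59 60
f 58 60 38
f 59 35 61
f 59 61 60
f 60 61 62
f 60 62 38
f 61 35 36
f 61 36 62
f 62 36 37
f 62 37 38
f 64 63 67
f 64 67 65
f 65 67 68
f 65 68 66
f 67 63 69
f 67 69 68
f 68 69 70
f 68 70 66
f 69 63 71
f 69 71 70
f 70 71 72
f 70 72 66
f 71 63 73
f 71 73 72
f 72 73 74
f 72 74 66
f 73 63 75
f 73 75 74
f 74 75 76
f 74 76 66
f 75 63 77
f 75 77 76
f 76 77 78
f 76 78 66
f 77 63 79
f 77 79 78
f 78 79 80
f 78 80 66
f 79 63 81
f 79 81 80
f 80 81 82
f 80 82 66
f 81 63 83
f 81 83 82
f 82 83 84
f 82 84 66
f 83 63 85
f 83 85 84
f 84 85 86
f 84 86 66
f 85 63 64
f 85 64 86
f 86 64 65
f 86 65 66



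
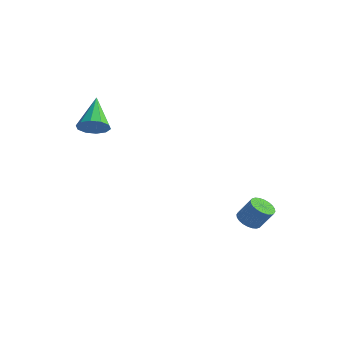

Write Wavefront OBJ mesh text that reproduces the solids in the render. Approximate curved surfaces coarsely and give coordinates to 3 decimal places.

v -2.478 -4.388 2.602
v -1.725 -4.115 2.855
v -3.402 -3.092 3.958
v -1.88 -3.815 2.462
v -2.264 -3.733 2.122
v -2.73 -3.901 1.966
v -3.099 -4.255 2.052
v -3.231 -4.66 2.349
v -3.076 -4.961 2.743
v -2.692 -5.043 3.083
v -2.227 -4.874 3.239
v -1.857 -4.52 3.152
v 3.348 0.237 -3.597
v 3.711 -0.35 -3.715
v 4.395 -0.144 -2.642
v 4.032 0.443 -2.523
v 3.863 -0.166 -3.848
v 4.547 0.041 -2.774
v 3.936 0.08 -3.942
v 4.621 0.286 -2.868
v 3.92 0.349 -3.983
v 4.605 0.556 -2.91
v 3.817 0.602 -3.966
v 4.502 0.808 -2.892
v 3.643 0.798 -3.893
v 4.327 1.005 -2.819
v 3.423 0.91 -3.774
v 4.108 1.116 -2.701
v 3.192 0.919 -3.629
v 3.877 1.125 -2.555
v 2.985 0.824 -3.478
v 3.669 1.03 -2.405
v 2.833 0.639 -3.346
v 3.517 0.846 -2.272
v 2.759 0.394 -3.252
v 3.444 0.6 -2.178
v 2.775 0.124 -3.21
v 3.46 0.331 -2.137
v 2.878 -0.128 -3.228
v 3.563 0.078 -2.154
v 3.053 -0.325 -3.301
v 3.737 -0.118 -2.227
v 3.272 -0.436 -3.419
v 3.957 -0.23 -2.346
v 3.503 -0.445 -3.565
v 4.188 -0.239 -2.491
f 2 1 4
f 2 4 3
f 4 1 5
f 4 5 3
f 5 1 6
f 5 6 3
f 6 1 7
f 6 7 3
f 7 1 8
f 7 8 3
f 8 1 9
f 8 9 3
f 9 1 10
f 9 10 3
f 10 1 11
f 10 11 3
f 11 1 12
f 11 12 3
f 12 1 2
f 12 2 3
f 14 13 17
f 14 17 15
f 15 17 18
f 15 18 16
f 17 13 19
f 17 19 18
f 18 19 20
f 18 20 16
f 19 13 21
f 19 21 20
f 20 21 22
f 20 22 16
f 21 13 23
f 21 23 22
f 22 23 24
f 22 24 16
f 23 13 25
f 23 25 24
f 24 25 26
f 24 26 16
f 25 13 27
f 25 27 26
f 26 27 28
f 26 28 16
f 27 13 29
f 27 29 28
f 28 29 30
f 28 30 16
f 29 13 31
f 29 31 30
f 30 31 32
f 30 32 16
f 31 13 33
f 31 33 32
f 32 33 34
f 32 34 16
f 33 13 35
f 33 35 34
f 34 35 36
f 34 36 16
f 35 13 37
f 35 37 36
f 36 37 38
f 36 38 16
f 37 13 39
f 37 39 38
f 38 39 40
f 38 40 16
f 39 13 41
f 39 41 40
f 40 41 42
f 40 42 16
f 41 13 43
f 41 43 42
f 42 43 44
f 42 44 16
f 43 13 45
f 43 45 44
f 44 45 46
f 44 46 16
f 45 13 14
f 45 14 46
f 46 14 15
f 46 15 16



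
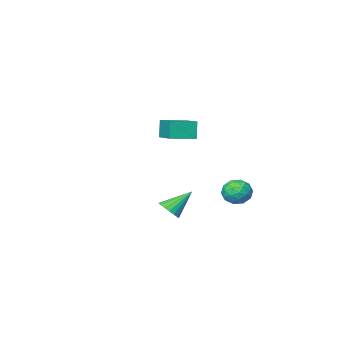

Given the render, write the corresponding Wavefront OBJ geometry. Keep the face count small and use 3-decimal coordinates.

v -0.549 2.558 -0.662
v 0.088 2.101 -0.191
v -1.608 1.919 0.151
v -0.971 1.462 0.622
v -1.048 2.368 0.719
v -0.394 2.763 0.216
v -1.126 1.257 -0.256
v -0.472 1.652 -0.759
v -0.269 1.296 0.059
v -0.22 1.983 0.662
v -1.3 2.037 -0.702
v -1.251 2.724 -0.099
v -0.137 2.386 -0.498
v -1.383 1.634 0.458
v -1.428 2.167 0.515
v -1.053 1.898 0.791
v -0.421 2.775 -0.258
v -0.046 2.506 0.018
v -0.714 2.663 0.553
v -1.474 1.514 -0.058
v -1.099 1.245 0.218
v -0.467 2.122 -0.831
v -0.092 1.853 -0.555
v -0.806 1.357 -0.593
v 0.027 1.644 -0.074
v -0.595 1.268 0.404
v -0.687 1.148 -0.112
v -0.302 1.38 -0.408
v 0.056 2.047 0.28
v -0.567 1.672 0.758
v -0.612 2.204 0.815
v -0.227 2.437 0.52
v -0.154 1.575 0.427
v -0.953 2.348 -0.798
v -1.576 1.973 -0.32
v -1.293 1.583 -0.56
v -0.908 1.816 -0.855
v -0.925 2.752 -0.444
v -1.547 2.376 0.034
v -1.218 2.64 0.368
v -0.833 2.872 0.072
v -1.366 2.445 -0.467
v 4.397 3.461 0.114
v 4.847 3.231 0.641
v 3.123 3.699 1.306
v 4.901 3.551 0.635
v 4.855 3.854 0.526
v 4.718 4.078 0.335
v 4.518 4.181 0.101
v 4.294 4.141 -0.131
v 4.09 3.967 -0.314
v 3.947 3.692 -0.412
v 3.893 3.372 -0.406
v 3.939 3.069 -0.297
v 4.075 2.844 -0.107
v 4.275 2.742 0.128
v 4.5 2.782 0.36
v 4.703 2.956 0.543
v -1.357 -4.279 2.116
v -1.568 -4.549 3.328
v -0.998 -2.542 2.565
v -1.208 -2.812 3.778
v 0.188 -4.648 2.302
v -0.022 -4.918 3.515
v 0.548 -2.911 2.752
v 0.337 -3.181 3.964
f 1 38 17
f 38 12 41
f 17 41 6
f 38 41 17
f 1 17 13
f 17 6 18
f 13 18 2
f 17 18 13
f 1 13 22
f 13 2 23
f 22 23 8
f 13 23 22
f 1 22 34
f 22 8 37
f 34 37 11
f 22 37 34
f 1 34 38
f 34 11 42
f 38 42 12
f 34 42 38
f 2 18 29
f 18 6 32
f 29 32 10
f 18 32 29
f 6 41 19
f 41 12 40
f 19 40 5
f 41 40 19
f 12 42 39
f 42 11 35
f 39 35 3
f 42 35 39
f 11 37 36
f 37 8 24
f 36 24 7
f 37 24 36
f 8 23 28
f 23 2 25
f 28 25 9
f 23 25 28
f 4 30 16
f 30 10 31
f 16 31 5
f 30 31 16
f 4 16 14
f 16 5 15
f 14 15 3
f 16 15 14
f 4 14 21
f 14 3 20
f 21 20 7
f 14 20 21
f 4 21 26
f 21 7 27
f 26 27 9
f 21 27 26
f 4 26 30
f 26 9 33
f 30 33 10
f 26 33 30
f 5 31 19
f 31 10 32
f 19 32 6
f 31 32 19
f 3 15 39
f 15 5 40
f 39 40 12
f 15 40 39
f 7 20 36
f 20 3 35
f 36 35 11
f 20 35 36
f 9 27 28
f 27 7 24
f 28 24 8
f 27 24 28
f 10 33 29
f 33 9 25
f 29 25 2
f 33 25 29
f 44 43 46
f 44 46 45
f 46 43 47
f 46 47 45
f 47 43 48
f 47 48 45
f 48 43 49
f 48 49 45
f 49 43 50
f 49 50 45
f 50 43 51
f 50 51 45
f 51 43 52
f 51 52 45
f 52 43 53
f 52 53 45
f 53 43 54
f 53 54 45
f 54 43 55
f 54 55 45
f 55 43 56
f 55 56 45
f 56 43 57
f 56 57 45
f 57 43 58
f 57 58 45
f 58 43 44
f 58 44 45
f 60 62 59
f 63 60 59
f 59 62 61
f 61 63 59
f 60 66 62
f 64 60 63
f 64 66 60
f 62 66 61
f 65 63 61
f 61 66 65
f 65 64 63
f 66 64 65

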